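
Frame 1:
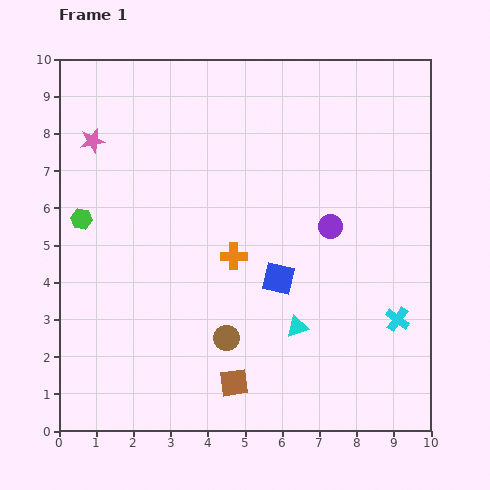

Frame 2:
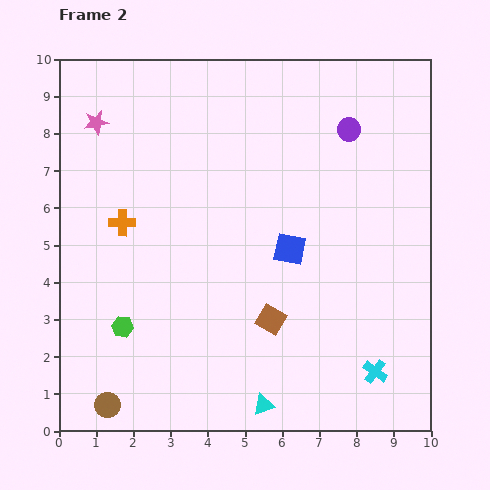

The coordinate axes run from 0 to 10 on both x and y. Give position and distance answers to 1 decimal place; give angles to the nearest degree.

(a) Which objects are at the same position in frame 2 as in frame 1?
none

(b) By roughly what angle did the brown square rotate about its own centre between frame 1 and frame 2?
39° clockwise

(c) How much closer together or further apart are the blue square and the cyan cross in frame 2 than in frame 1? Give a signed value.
+0.6

Distance in frame 1: 3.4. Distance in frame 2: 4.0.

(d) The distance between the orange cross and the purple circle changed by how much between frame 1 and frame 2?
+3.9

Distance in frame 1: 2.7. Distance in frame 2: 6.6.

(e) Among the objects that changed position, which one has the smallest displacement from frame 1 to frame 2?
the pink star

(moved 0.5)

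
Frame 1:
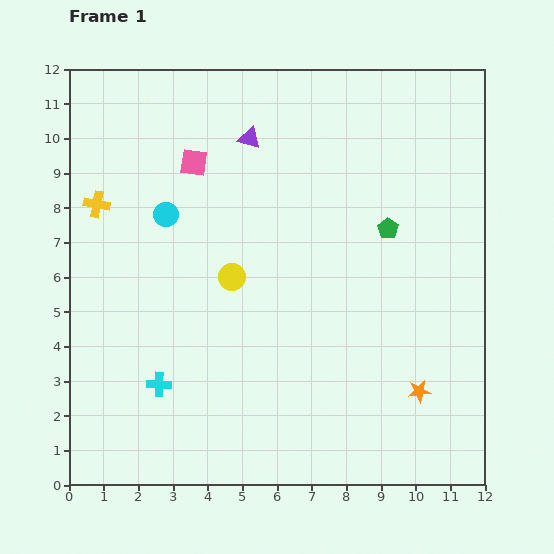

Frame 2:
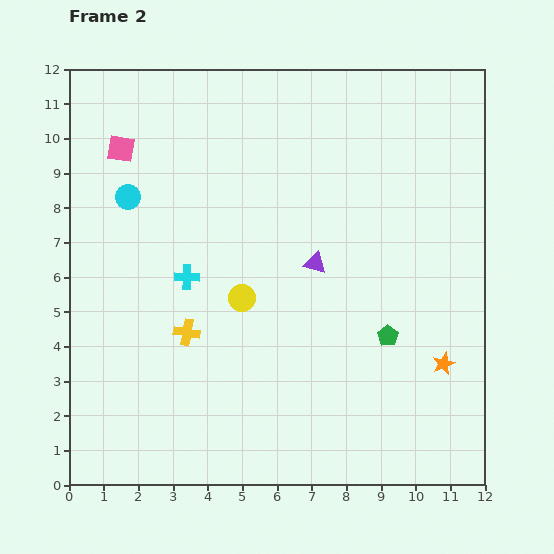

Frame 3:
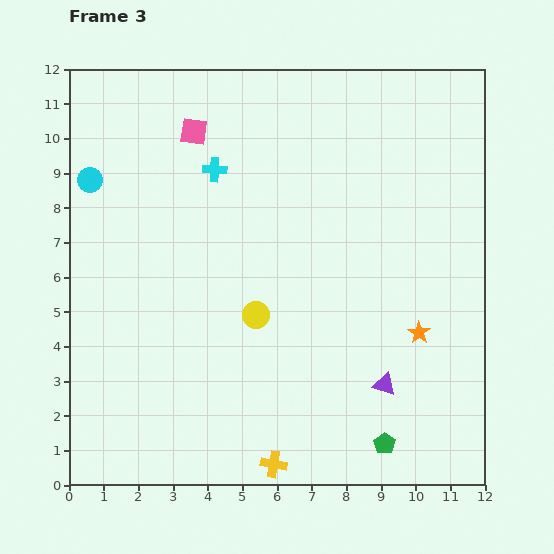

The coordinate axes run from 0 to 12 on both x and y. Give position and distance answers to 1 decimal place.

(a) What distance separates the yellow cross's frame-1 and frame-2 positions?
4.5

The yellow cross moved from (0.8, 8.1) to (3.4, 4.4), a distance of √(2.6² + 3.7²) ≈ 4.5.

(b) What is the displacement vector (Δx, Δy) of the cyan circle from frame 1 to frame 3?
(-2.2, 1.0)

The cyan circle was at (2.8, 7.8) in frame 1 and (0.6, 8.8) in frame 3.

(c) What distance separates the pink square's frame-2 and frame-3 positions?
2.2

The pink square moved from (1.5, 9.7) to (3.6, 10.2), a distance of √(2.1² + 0.5²) ≈ 2.2.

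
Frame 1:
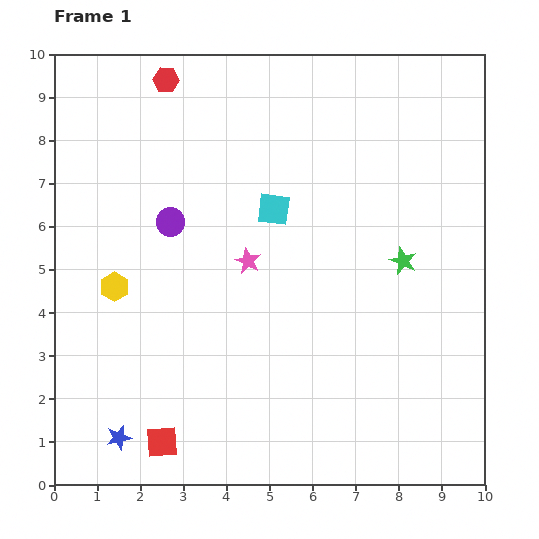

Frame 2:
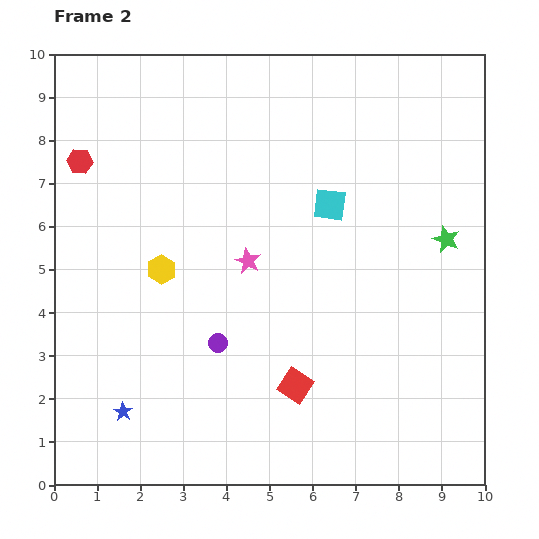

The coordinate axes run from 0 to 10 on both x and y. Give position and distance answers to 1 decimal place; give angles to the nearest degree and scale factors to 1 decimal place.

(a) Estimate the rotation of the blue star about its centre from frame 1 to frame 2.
26° counter-clockwise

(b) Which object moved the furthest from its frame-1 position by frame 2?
the red square

(moved 3.4; next 3.0)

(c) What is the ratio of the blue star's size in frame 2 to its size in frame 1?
0.7×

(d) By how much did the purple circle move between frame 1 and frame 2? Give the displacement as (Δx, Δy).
(1.1, -2.8)

The purple circle was at (2.7, 6.1) in frame 1 and (3.8, 3.3) in frame 2.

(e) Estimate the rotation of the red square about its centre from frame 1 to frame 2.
37° clockwise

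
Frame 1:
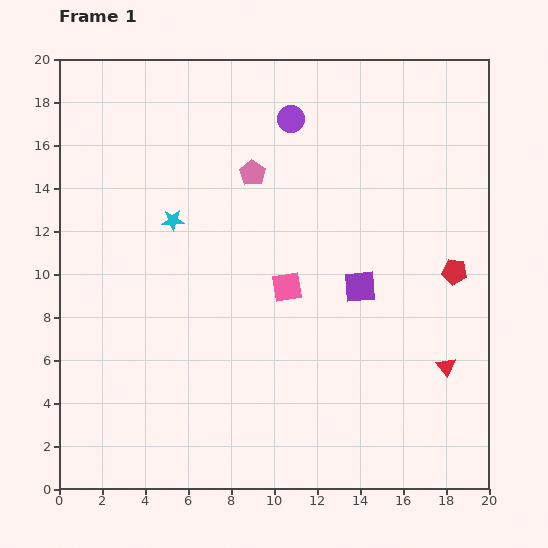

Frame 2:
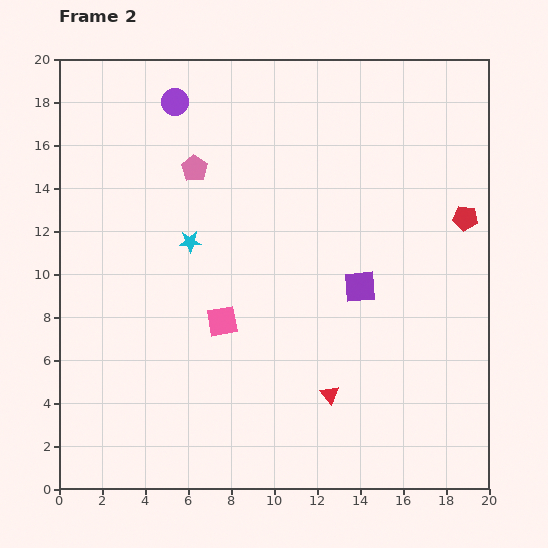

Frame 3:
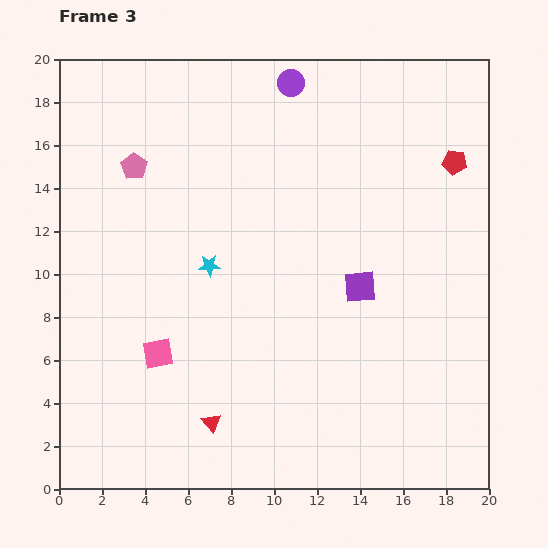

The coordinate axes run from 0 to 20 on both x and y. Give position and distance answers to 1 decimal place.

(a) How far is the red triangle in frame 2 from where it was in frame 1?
5.6

The red triangle moved from (18.0, 5.7) to (12.6, 4.4), a distance of √(5.4² + 1.3²) ≈ 5.6.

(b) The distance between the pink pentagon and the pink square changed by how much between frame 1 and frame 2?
+1.7

Distance in frame 1: 5.5. Distance in frame 2: 7.2.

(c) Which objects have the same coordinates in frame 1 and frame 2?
the purple square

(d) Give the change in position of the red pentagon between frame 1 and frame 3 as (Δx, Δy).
(0.0, 5.1)

The red pentagon was at (18.4, 10.1) in frame 1 and (18.4, 15.2) in frame 3.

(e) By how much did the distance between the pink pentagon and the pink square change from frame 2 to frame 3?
+1.6

Distance in frame 2: 7.2. Distance in frame 3: 8.8.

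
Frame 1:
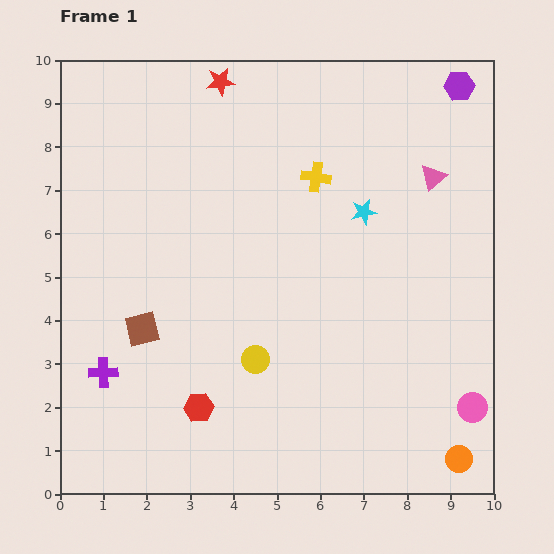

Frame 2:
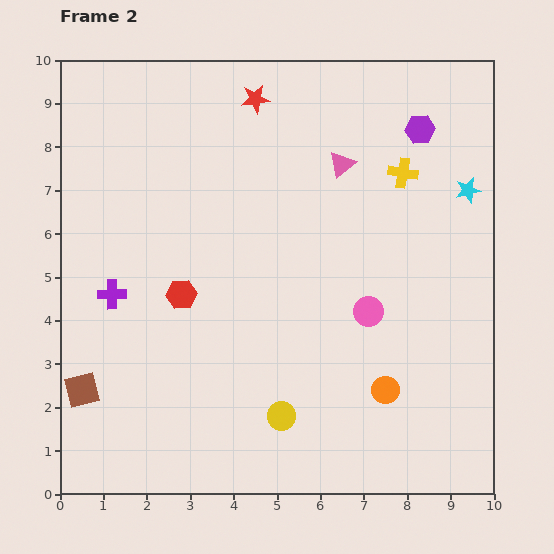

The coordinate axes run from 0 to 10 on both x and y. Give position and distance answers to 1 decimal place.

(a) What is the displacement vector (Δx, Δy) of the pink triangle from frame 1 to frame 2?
(-2.1, 0.3)

The pink triangle was at (8.6, 7.3) in frame 1 and (6.5, 7.6) in frame 2.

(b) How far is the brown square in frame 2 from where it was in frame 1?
2.0

The brown square moved from (1.9, 3.8) to (0.5, 2.4), a distance of √(1.4² + 1.4²) ≈ 2.0.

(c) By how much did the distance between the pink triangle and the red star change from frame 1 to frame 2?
-2.9

Distance in frame 1: 5.4. Distance in frame 2: 2.5.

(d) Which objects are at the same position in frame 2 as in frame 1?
none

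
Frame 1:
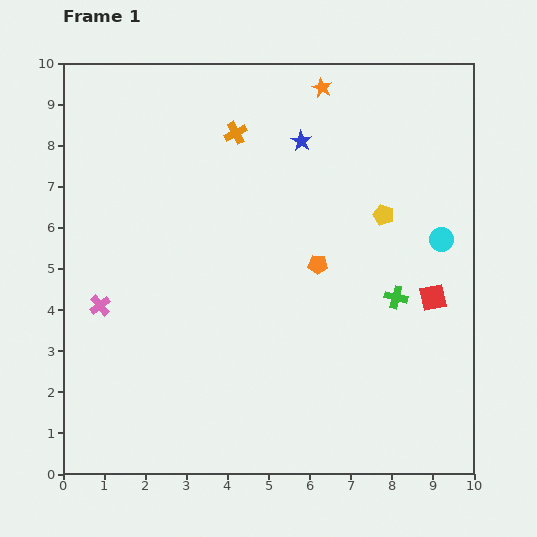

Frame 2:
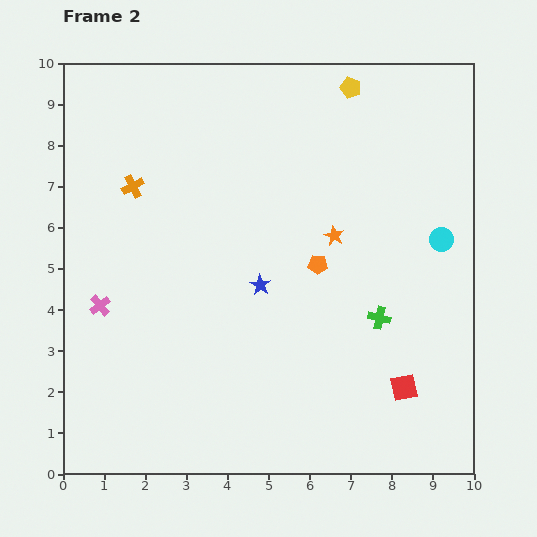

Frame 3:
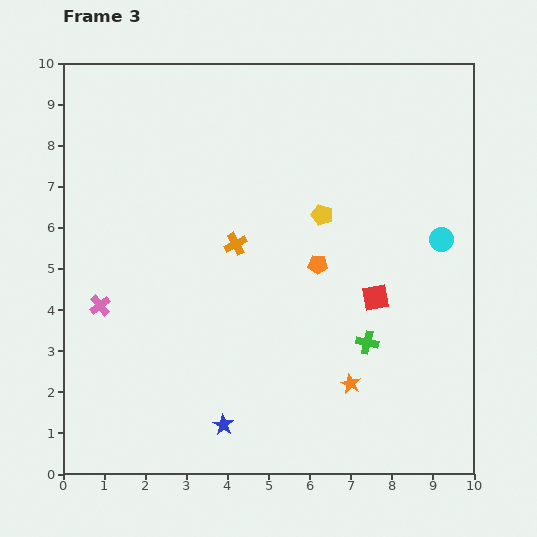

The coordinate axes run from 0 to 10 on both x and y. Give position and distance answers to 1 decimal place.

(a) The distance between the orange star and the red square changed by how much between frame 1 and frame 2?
-1.7

Distance in frame 1: 5.8. Distance in frame 2: 4.1.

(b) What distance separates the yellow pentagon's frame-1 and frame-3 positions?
1.5

The yellow pentagon moved from (7.8, 6.3) to (6.3, 6.3), a distance of √(1.5² + 0.0²) ≈ 1.5.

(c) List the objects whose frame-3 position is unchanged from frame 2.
the pink cross, the orange pentagon, the cyan circle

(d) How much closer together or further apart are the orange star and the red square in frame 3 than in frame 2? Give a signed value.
-1.9

Distance in frame 2: 4.1. Distance in frame 3: 2.2.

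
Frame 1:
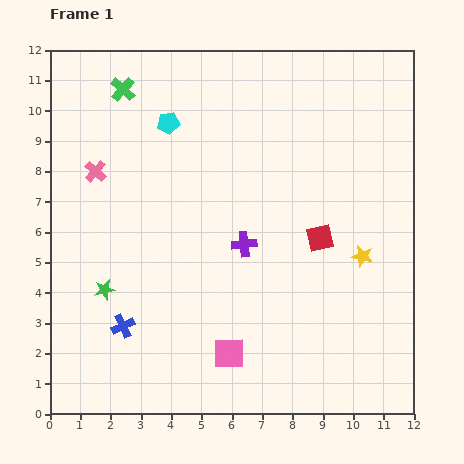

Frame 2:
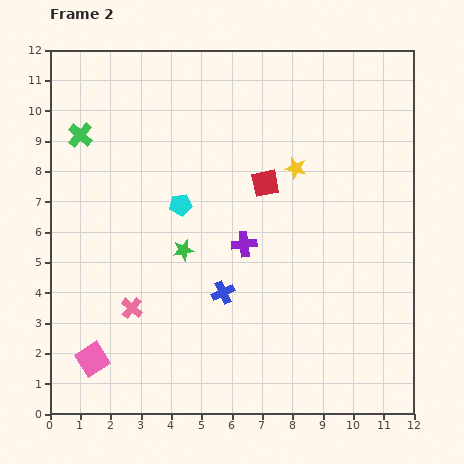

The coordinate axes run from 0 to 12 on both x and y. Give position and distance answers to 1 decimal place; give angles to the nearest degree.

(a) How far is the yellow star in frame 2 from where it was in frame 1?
3.6

The yellow star moved from (10.3, 5.2) to (8.1, 8.1), a distance of √(2.2² + 2.9²) ≈ 3.6.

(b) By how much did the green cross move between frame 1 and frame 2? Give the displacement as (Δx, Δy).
(-1.4, -1.5)

The green cross was at (2.4, 10.7) in frame 1 and (1.0, 9.2) in frame 2.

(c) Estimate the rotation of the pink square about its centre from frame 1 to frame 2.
31° counter-clockwise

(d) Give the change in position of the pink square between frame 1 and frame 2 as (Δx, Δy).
(-4.5, -0.2)

The pink square was at (5.9, 2.0) in frame 1 and (1.4, 1.8) in frame 2.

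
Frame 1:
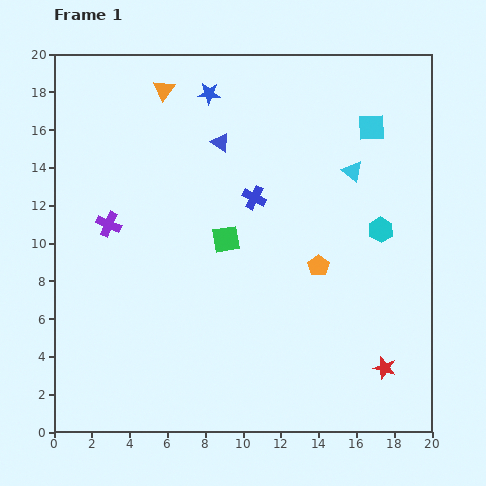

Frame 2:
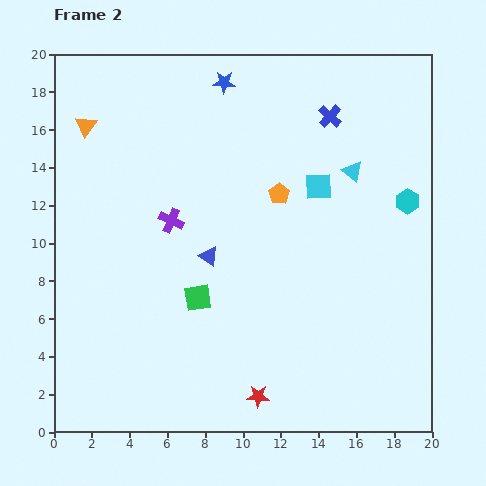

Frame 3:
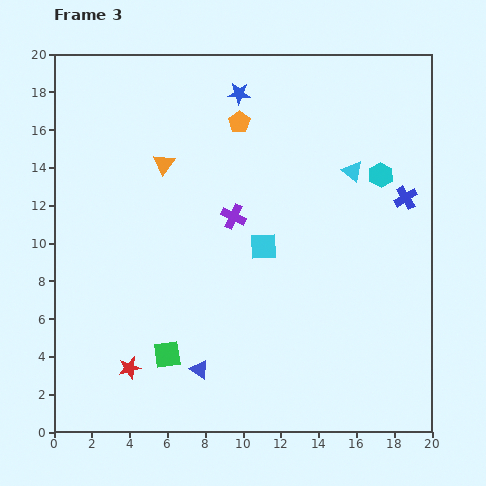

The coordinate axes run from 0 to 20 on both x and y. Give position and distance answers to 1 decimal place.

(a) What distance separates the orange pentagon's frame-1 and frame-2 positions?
4.3

The orange pentagon moved from (14.0, 8.8) to (11.9, 12.6), a distance of √(2.1² + 3.8²) ≈ 4.3.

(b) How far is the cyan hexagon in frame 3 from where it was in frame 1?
2.9

The cyan hexagon moved from (17.3, 10.7) to (17.3, 13.6), a distance of √(0.0² + 2.9²) ≈ 2.9.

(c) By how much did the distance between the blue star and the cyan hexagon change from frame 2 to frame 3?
-3.0

Distance in frame 2: 11.6. Distance in frame 3: 8.6.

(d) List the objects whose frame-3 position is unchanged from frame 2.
the cyan triangle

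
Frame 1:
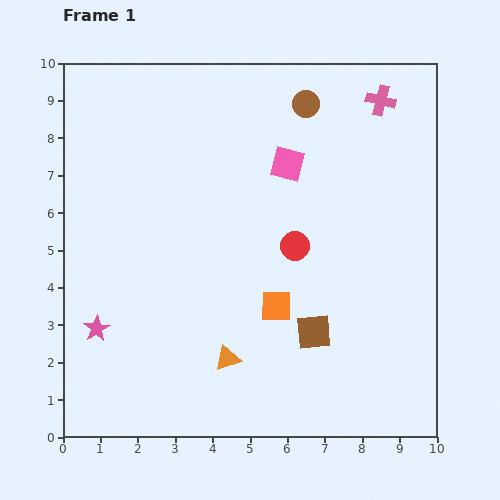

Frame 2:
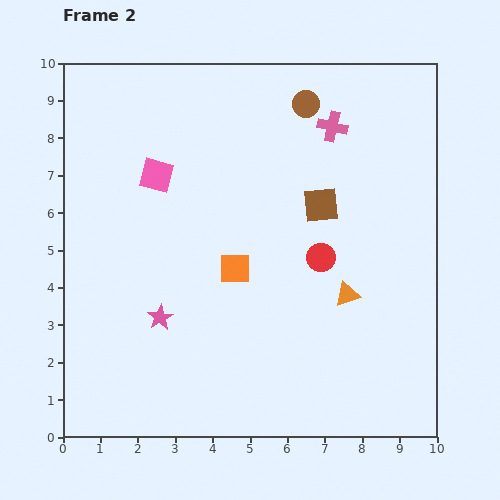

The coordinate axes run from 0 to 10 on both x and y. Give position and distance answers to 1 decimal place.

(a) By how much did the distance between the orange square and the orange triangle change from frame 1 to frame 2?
+1.2

Distance in frame 1: 1.9. Distance in frame 2: 3.1.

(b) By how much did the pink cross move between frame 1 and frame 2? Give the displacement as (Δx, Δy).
(-1.3, -0.7)

The pink cross was at (8.5, 9.0) in frame 1 and (7.2, 8.3) in frame 2.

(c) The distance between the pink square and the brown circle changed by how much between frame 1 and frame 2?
+2.7

Distance in frame 1: 1.7. Distance in frame 2: 4.4.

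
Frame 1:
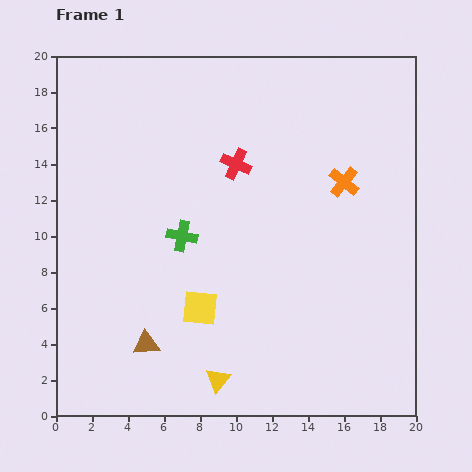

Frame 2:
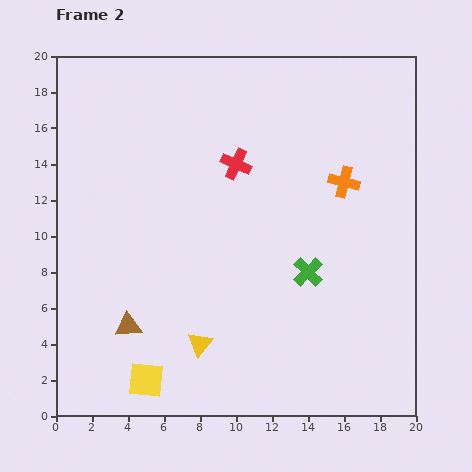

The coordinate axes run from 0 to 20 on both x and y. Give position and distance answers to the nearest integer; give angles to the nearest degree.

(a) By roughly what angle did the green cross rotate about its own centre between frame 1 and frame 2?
35° clockwise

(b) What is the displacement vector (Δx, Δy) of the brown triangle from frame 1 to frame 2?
(-1, 1)

The brown triangle was at (5, 4) in frame 1 and (4, 5) in frame 2.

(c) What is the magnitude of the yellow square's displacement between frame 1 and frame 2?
5

The yellow square moved from (8, 6) to (5, 2), a distance of √(3² + 4²) ≈ 5.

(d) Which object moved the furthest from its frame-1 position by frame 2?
the green cross

(moved 7; next 5)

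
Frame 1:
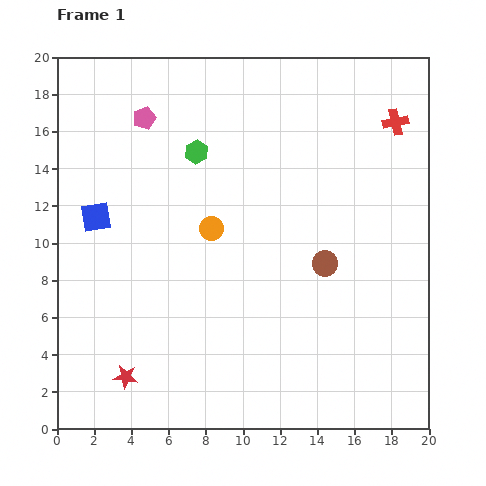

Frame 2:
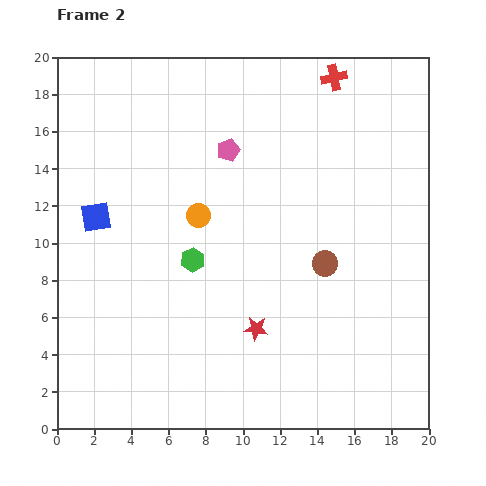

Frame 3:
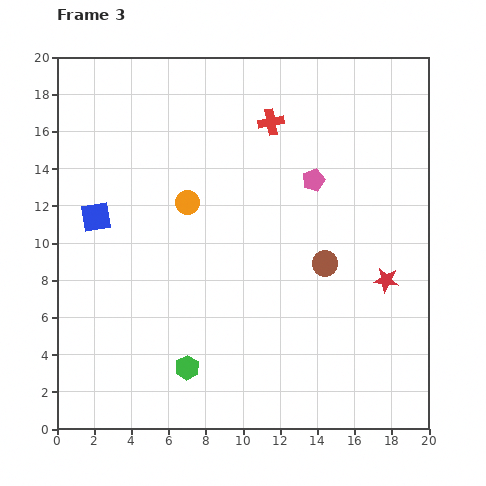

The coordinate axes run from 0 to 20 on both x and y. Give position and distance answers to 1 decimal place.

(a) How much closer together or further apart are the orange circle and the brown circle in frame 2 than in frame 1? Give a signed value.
+0.9

Distance in frame 1: 6.4. Distance in frame 2: 7.3.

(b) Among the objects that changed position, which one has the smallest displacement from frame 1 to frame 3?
the orange circle

(moved 1.9)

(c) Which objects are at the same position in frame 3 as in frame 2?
the brown circle, the blue square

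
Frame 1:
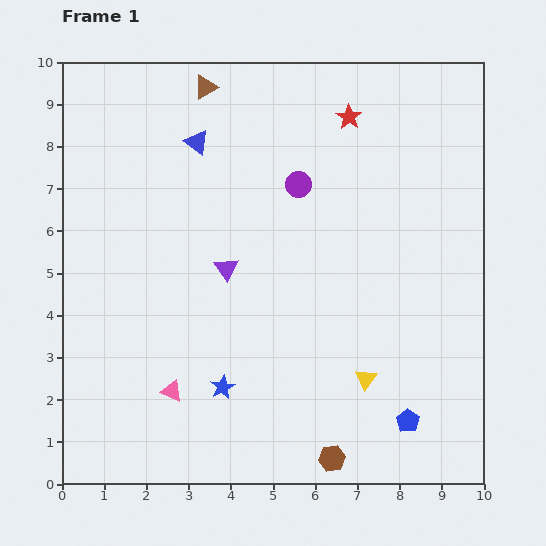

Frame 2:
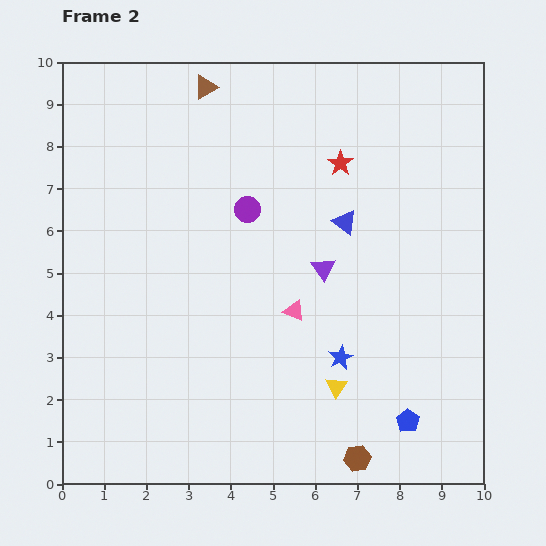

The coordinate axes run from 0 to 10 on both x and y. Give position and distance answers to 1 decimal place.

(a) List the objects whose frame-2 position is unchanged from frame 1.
the blue pentagon, the brown triangle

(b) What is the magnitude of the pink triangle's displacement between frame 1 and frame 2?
3.5

The pink triangle moved from (2.6, 2.2) to (5.5, 4.1), a distance of √(2.9² + 1.9²) ≈ 3.5.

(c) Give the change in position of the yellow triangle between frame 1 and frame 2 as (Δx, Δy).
(-0.7, -0.2)

The yellow triangle was at (7.2, 2.5) in frame 1 and (6.5, 2.3) in frame 2.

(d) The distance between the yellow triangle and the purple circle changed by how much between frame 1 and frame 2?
-0.2

Distance in frame 1: 4.9. Distance in frame 2: 4.7.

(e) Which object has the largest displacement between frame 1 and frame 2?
the blue triangle

(moved 4.0; next 3.5)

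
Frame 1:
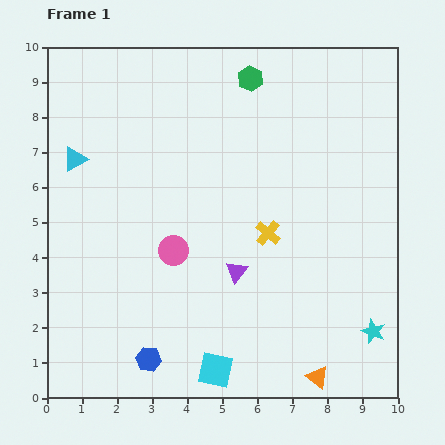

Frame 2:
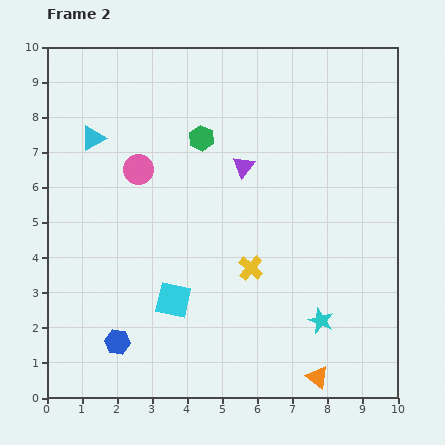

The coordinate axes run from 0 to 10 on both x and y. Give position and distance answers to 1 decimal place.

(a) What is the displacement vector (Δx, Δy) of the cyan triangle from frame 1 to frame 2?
(0.5, 0.6)

The cyan triangle was at (0.8, 6.8) in frame 1 and (1.3, 7.4) in frame 2.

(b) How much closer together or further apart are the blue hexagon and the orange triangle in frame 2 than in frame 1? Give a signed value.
+1.0

Distance in frame 1: 4.8. Distance in frame 2: 5.8.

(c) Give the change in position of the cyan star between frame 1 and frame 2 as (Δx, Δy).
(-1.5, 0.3)

The cyan star was at (9.3, 1.9) in frame 1 and (7.8, 2.2) in frame 2.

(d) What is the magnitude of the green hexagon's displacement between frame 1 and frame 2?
2.2

The green hexagon moved from (5.8, 9.1) to (4.4, 7.4), a distance of √(1.4² + 1.7²) ≈ 2.2.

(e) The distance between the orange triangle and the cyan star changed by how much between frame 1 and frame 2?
-0.5

Distance in frame 1: 2.1. Distance in frame 2: 1.6.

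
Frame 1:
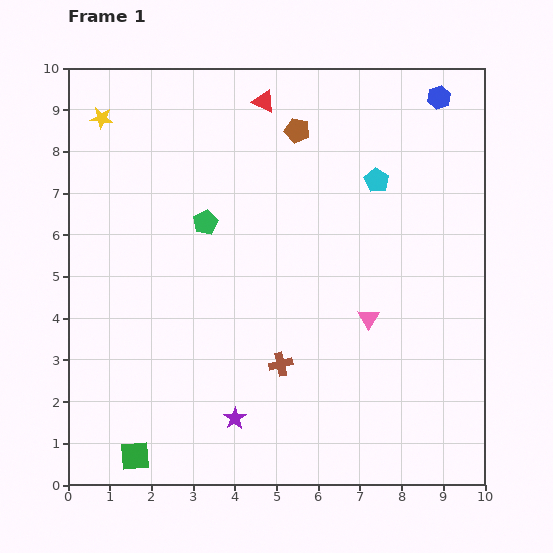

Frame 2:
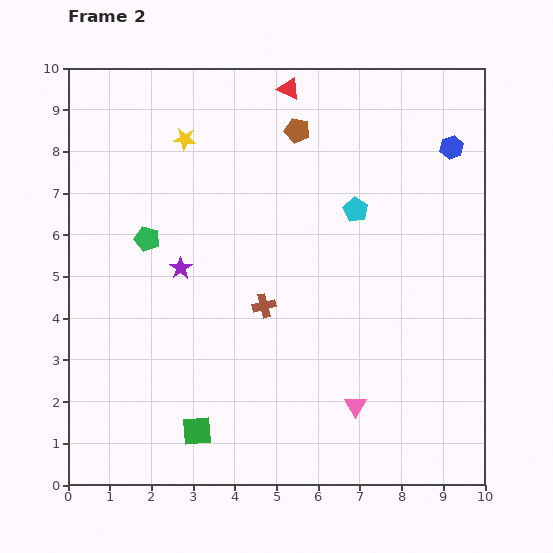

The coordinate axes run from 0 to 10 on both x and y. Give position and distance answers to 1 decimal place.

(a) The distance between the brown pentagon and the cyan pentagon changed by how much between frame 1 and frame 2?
+0.2

Distance in frame 1: 2.2. Distance in frame 2: 2.4.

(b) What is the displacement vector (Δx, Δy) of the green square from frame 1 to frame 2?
(1.5, 0.6)

The green square was at (1.6, 0.7) in frame 1 and (3.1, 1.3) in frame 2.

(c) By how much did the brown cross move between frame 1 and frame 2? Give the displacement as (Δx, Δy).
(-0.4, 1.4)

The brown cross was at (5.1, 2.9) in frame 1 and (4.7, 4.3) in frame 2.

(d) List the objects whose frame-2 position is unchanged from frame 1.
the brown pentagon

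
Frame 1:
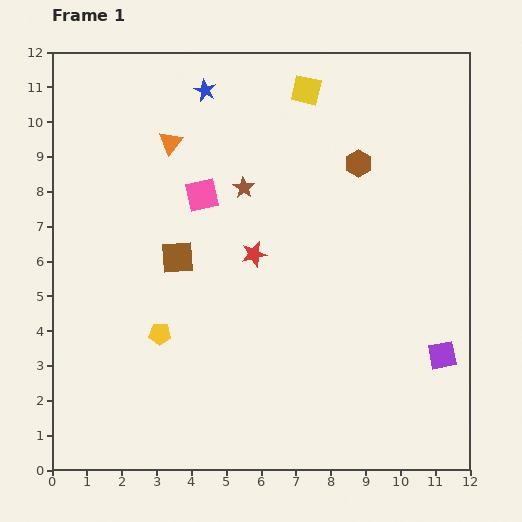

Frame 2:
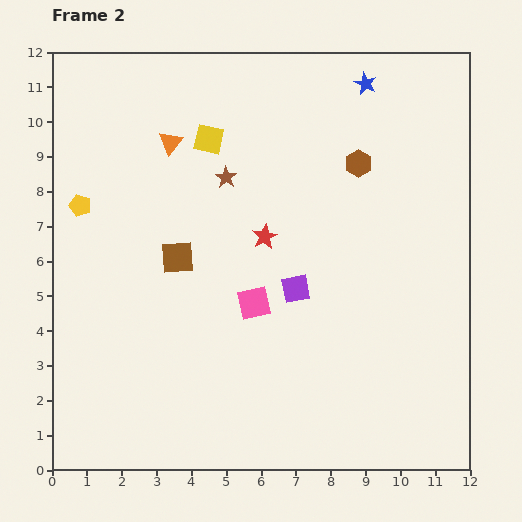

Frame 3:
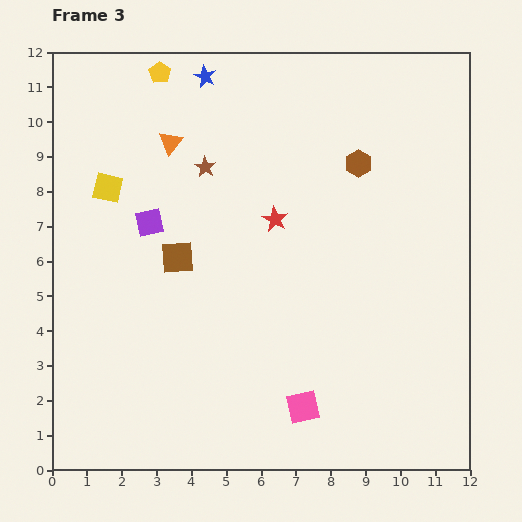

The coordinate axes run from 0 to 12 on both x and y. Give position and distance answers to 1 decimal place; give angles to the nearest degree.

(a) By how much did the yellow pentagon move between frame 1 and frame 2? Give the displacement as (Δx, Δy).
(-2.3, 3.7)

The yellow pentagon was at (3.1, 3.9) in frame 1 and (0.8, 7.6) in frame 2.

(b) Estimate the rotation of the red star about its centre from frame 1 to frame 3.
31° counter-clockwise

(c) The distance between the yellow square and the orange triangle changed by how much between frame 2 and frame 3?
+1.1

Distance in frame 2: 1.1. Distance in frame 3: 2.2.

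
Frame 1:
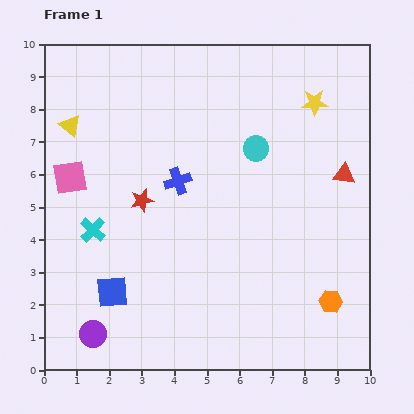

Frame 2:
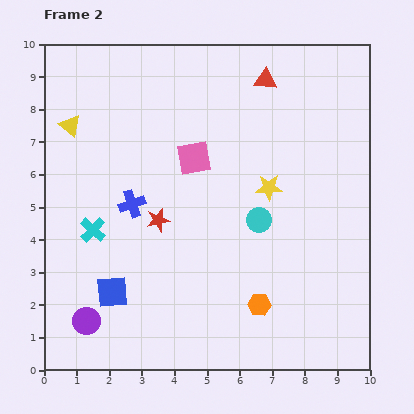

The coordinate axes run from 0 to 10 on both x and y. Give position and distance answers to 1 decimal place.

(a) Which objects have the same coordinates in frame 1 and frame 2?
the blue square, the yellow triangle, the cyan cross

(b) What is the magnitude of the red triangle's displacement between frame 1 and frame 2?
3.8

The red triangle moved from (9.2, 6.0) to (6.8, 8.9), a distance of √(2.4² + 2.9²) ≈ 3.8.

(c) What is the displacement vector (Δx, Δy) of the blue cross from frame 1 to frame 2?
(-1.4, -0.7)

The blue cross was at (4.1, 5.8) in frame 1 and (2.7, 5.1) in frame 2.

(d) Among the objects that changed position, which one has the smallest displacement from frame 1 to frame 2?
the purple circle

(moved 0.4)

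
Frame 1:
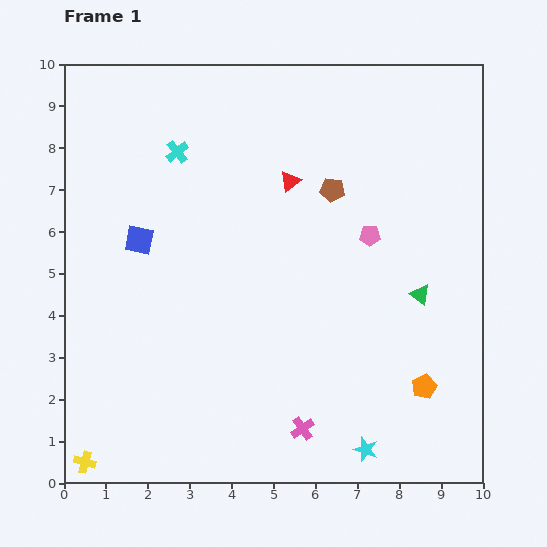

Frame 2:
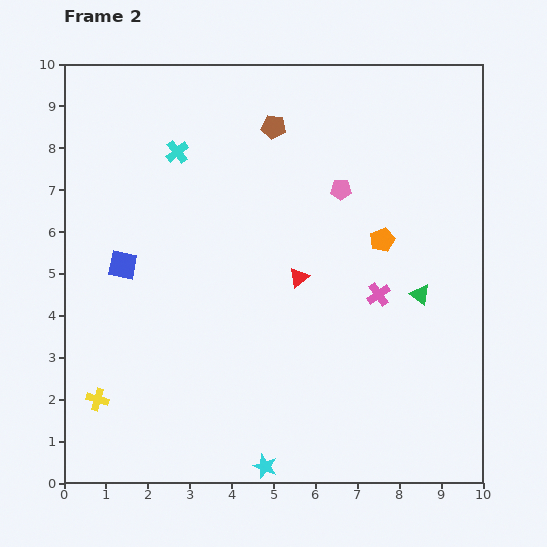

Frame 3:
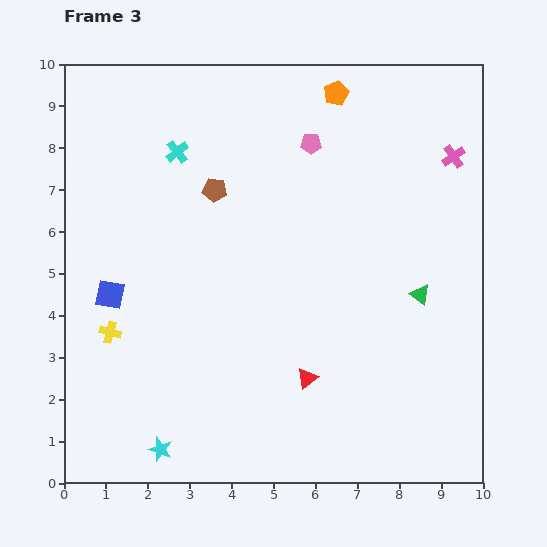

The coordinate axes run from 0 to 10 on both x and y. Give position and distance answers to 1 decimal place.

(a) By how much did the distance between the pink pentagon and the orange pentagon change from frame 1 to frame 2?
-2.2

Distance in frame 1: 3.8. Distance in frame 2: 1.6.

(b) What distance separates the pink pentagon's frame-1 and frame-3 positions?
2.6

The pink pentagon moved from (7.3, 5.9) to (5.9, 8.1), a distance of √(1.4² + 2.2²) ≈ 2.6.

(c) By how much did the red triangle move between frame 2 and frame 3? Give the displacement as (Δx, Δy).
(0.2, -2.4)

The red triangle was at (5.6, 4.9) in frame 2 and (5.8, 2.5) in frame 3.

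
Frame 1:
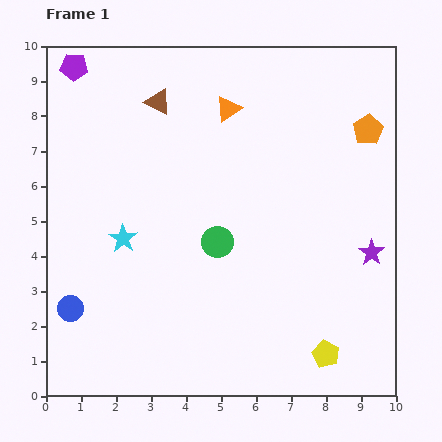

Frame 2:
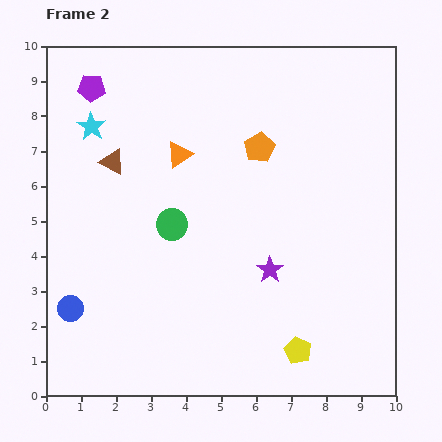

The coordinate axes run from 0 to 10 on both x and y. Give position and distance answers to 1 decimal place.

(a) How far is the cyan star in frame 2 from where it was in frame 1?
3.3

The cyan star moved from (2.2, 4.5) to (1.3, 7.7), a distance of √(0.9² + 3.2²) ≈ 3.3.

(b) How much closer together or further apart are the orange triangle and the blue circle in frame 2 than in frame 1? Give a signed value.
-1.9

Distance in frame 1: 7.3. Distance in frame 2: 5.4.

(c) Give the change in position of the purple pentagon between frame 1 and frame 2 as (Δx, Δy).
(0.5, -0.6)

The purple pentagon was at (0.8, 9.4) in frame 1 and (1.3, 8.8) in frame 2.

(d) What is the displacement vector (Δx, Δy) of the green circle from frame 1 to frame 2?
(-1.3, 0.5)

The green circle was at (4.9, 4.4) in frame 1 and (3.6, 4.9) in frame 2.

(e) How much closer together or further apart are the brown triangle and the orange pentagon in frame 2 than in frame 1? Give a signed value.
-1.9

Distance in frame 1: 6.1. Distance in frame 2: 4.2.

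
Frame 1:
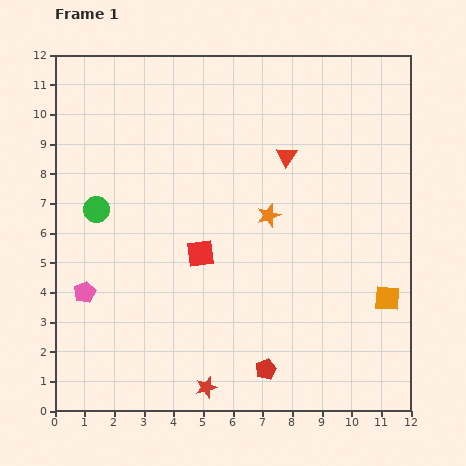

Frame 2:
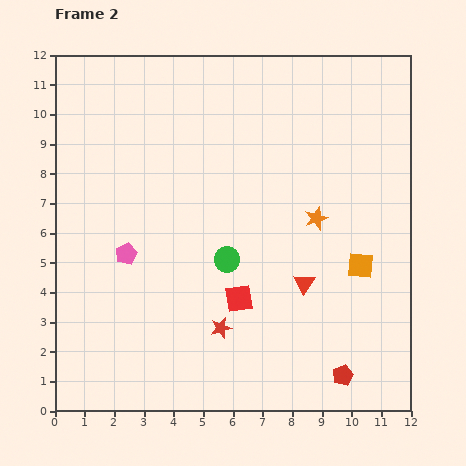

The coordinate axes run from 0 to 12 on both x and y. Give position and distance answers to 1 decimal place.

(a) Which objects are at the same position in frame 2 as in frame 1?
none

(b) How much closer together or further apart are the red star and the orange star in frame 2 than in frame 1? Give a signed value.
-1.3

Distance in frame 1: 6.2. Distance in frame 2: 4.9.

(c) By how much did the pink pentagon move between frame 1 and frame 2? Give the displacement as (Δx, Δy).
(1.4, 1.3)

The pink pentagon was at (1.0, 4.0) in frame 1 and (2.4, 5.3) in frame 2.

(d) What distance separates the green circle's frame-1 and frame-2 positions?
4.7

The green circle moved from (1.4, 6.8) to (5.8, 5.1), a distance of √(4.4² + 1.7²) ≈ 4.7.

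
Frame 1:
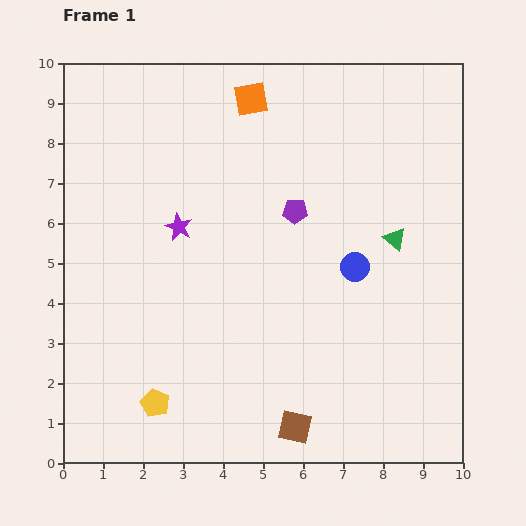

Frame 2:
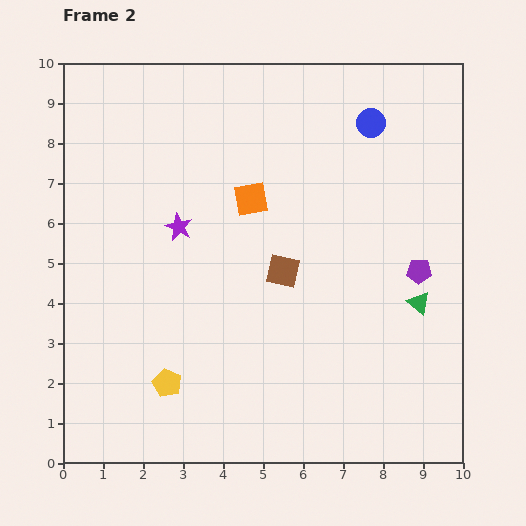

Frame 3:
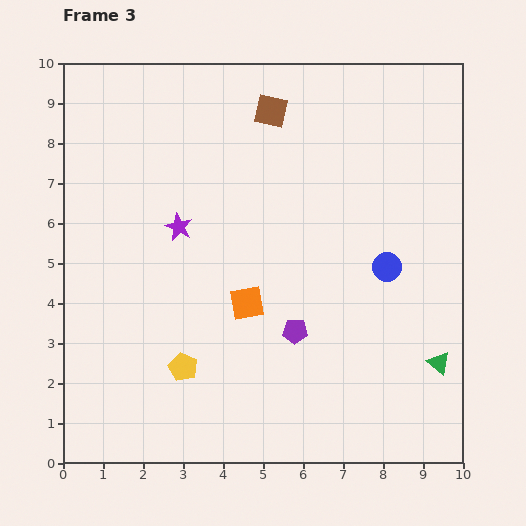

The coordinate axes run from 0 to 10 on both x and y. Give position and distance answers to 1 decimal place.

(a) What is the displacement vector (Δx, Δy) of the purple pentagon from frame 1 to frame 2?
(3.1, -1.5)

The purple pentagon was at (5.8, 6.3) in frame 1 and (8.9, 4.8) in frame 2.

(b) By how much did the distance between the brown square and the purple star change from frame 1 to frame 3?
-2.1

Distance in frame 1: 5.8. Distance in frame 3: 3.7.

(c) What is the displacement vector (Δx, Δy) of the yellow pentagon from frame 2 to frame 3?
(0.4, 0.4)

The yellow pentagon was at (2.6, 2.0) in frame 2 and (3.0, 2.4) in frame 3.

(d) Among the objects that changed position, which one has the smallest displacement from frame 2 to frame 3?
the yellow pentagon

(moved 0.6)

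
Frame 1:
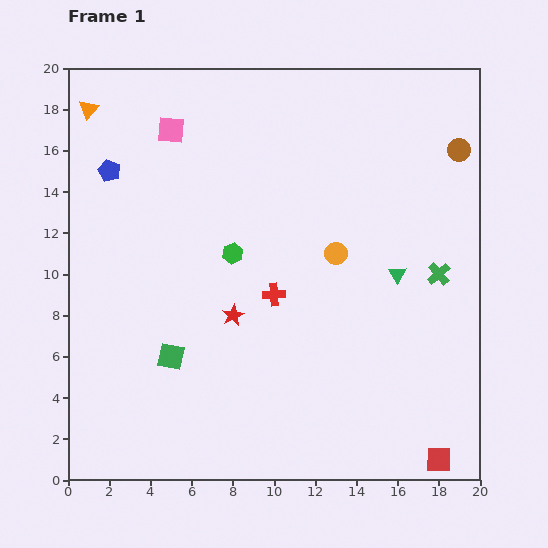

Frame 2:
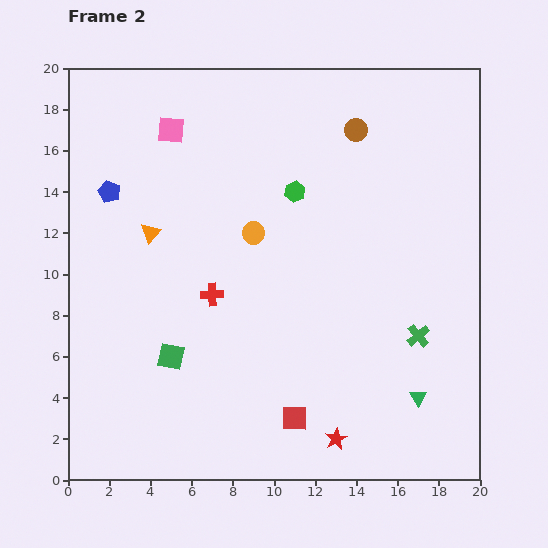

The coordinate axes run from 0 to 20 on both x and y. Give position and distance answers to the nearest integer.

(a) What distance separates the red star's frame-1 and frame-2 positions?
8

The red star moved from (8, 8) to (13, 2), a distance of √(5² + 6²) ≈ 8.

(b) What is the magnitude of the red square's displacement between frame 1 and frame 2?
7

The red square moved from (18, 1) to (11, 3), a distance of √(7² + 2²) ≈ 7.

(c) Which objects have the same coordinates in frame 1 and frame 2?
the green square, the pink square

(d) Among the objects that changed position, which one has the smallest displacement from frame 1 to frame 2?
the blue pentagon

(moved 1)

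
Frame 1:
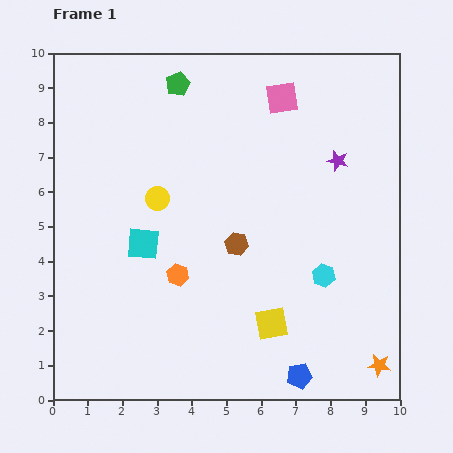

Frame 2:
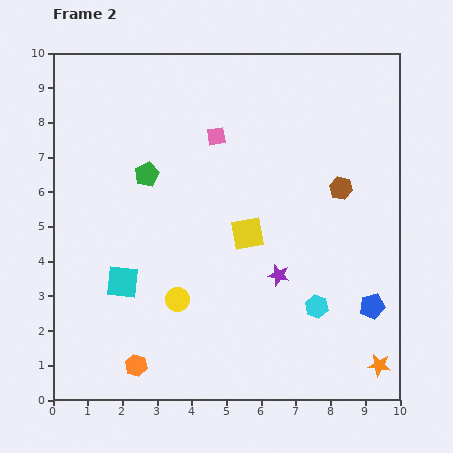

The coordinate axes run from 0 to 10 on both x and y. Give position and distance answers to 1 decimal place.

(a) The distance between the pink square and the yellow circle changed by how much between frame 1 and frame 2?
+0.2

Distance in frame 1: 4.6. Distance in frame 2: 4.8.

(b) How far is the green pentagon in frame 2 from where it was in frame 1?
2.8

The green pentagon moved from (3.6, 9.1) to (2.7, 6.5), a distance of √(0.9² + 2.6²) ≈ 2.8.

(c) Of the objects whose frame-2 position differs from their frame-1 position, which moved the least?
the cyan hexagon

(moved 0.9)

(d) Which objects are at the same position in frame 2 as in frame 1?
the orange star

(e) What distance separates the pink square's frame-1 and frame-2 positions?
2.2

The pink square moved from (6.6, 8.7) to (4.7, 7.6), a distance of √(1.9² + 1.1²) ≈ 2.2.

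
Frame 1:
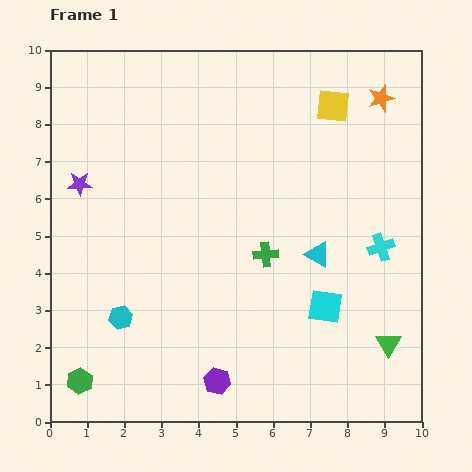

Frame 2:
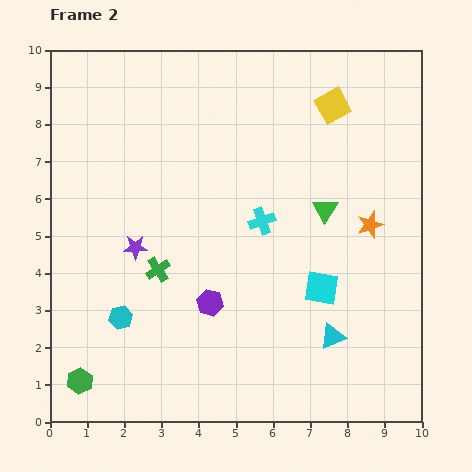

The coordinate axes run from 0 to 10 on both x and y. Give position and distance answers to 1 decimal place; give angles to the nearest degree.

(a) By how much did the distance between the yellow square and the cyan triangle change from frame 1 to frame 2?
+2.2

Distance in frame 1: 4.0. Distance in frame 2: 6.2.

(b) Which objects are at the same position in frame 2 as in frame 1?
the yellow square, the green hexagon, the cyan hexagon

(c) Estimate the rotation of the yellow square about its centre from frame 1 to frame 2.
35° counter-clockwise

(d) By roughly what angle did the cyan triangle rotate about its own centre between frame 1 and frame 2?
54° counter-clockwise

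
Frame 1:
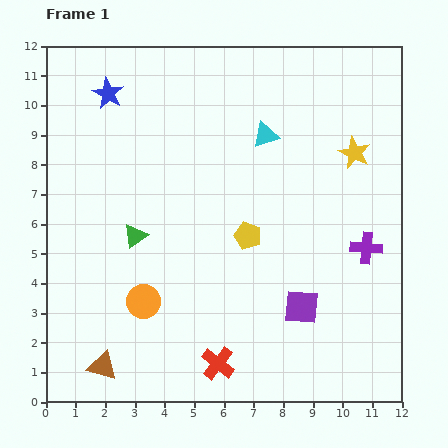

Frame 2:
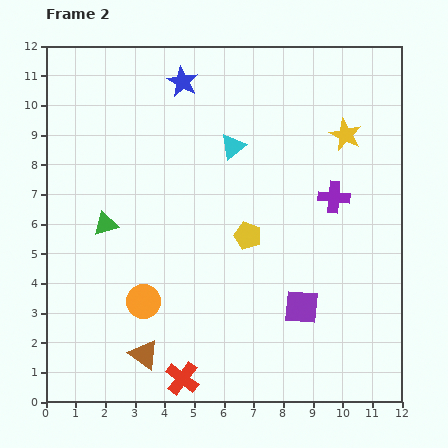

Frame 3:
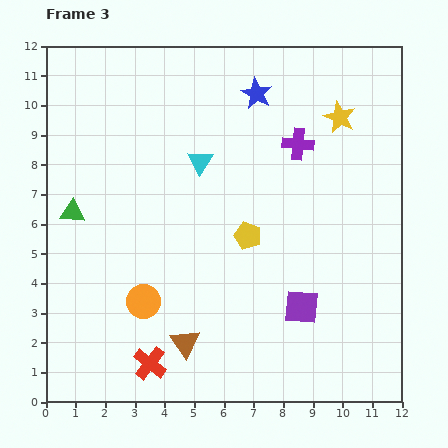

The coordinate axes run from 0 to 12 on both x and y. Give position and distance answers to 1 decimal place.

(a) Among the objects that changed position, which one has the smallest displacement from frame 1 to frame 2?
the yellow star

(moved 0.7)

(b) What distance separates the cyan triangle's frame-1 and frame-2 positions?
1.2

The cyan triangle moved from (7.4, 9.0) to (6.3, 8.6), a distance of √(1.1² + 0.4²) ≈ 1.2.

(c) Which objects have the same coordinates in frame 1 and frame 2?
the orange circle, the purple square, the yellow pentagon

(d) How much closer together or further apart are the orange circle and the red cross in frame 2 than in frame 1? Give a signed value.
-0.4

Distance in frame 1: 3.3. Distance in frame 2: 2.9.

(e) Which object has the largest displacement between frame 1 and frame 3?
the blue star

(moved 5.0; next 4.2)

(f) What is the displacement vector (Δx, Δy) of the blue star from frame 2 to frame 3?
(2.5, -0.4)

The blue star was at (4.6, 10.8) in frame 2 and (7.1, 10.4) in frame 3.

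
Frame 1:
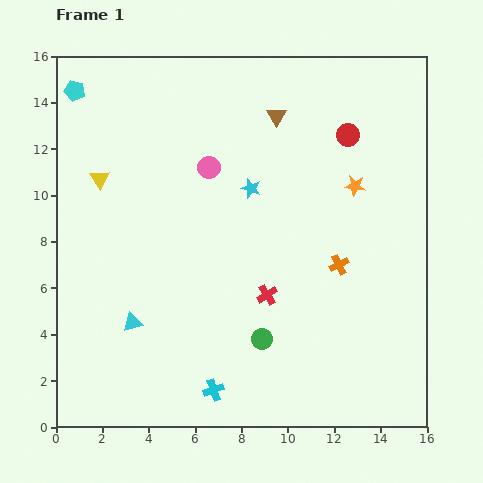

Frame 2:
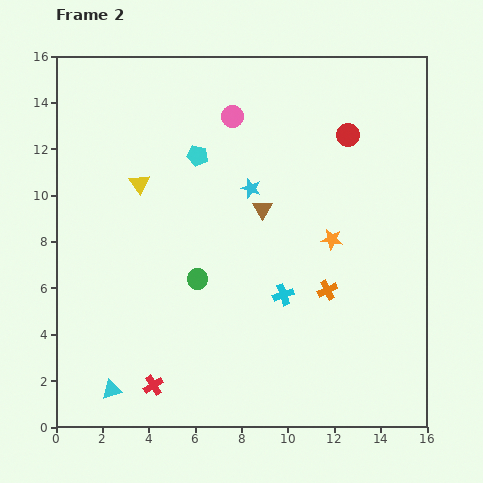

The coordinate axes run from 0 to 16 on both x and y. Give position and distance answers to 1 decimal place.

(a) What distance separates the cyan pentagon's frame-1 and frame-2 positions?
6.0

The cyan pentagon moved from (0.8, 14.5) to (6.1, 11.7), a distance of √(5.3² + 2.8²) ≈ 6.0.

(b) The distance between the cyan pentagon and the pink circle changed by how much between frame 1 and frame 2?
-4.4

Distance in frame 1: 6.7. Distance in frame 2: 2.3.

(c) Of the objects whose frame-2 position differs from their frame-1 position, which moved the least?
the orange cross

(moved 1.2)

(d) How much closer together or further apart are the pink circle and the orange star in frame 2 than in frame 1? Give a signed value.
+0.4

Distance in frame 1: 6.4. Distance in frame 2: 6.8.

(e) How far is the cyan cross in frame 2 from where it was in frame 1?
5.1

The cyan cross moved from (6.8, 1.6) to (9.8, 5.7), a distance of √(3.0² + 4.1²) ≈ 5.1.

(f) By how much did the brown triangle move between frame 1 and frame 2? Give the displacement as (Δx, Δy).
(-0.6, -4.0)

The brown triangle was at (9.5, 13.4) in frame 1 and (8.9, 9.4) in frame 2.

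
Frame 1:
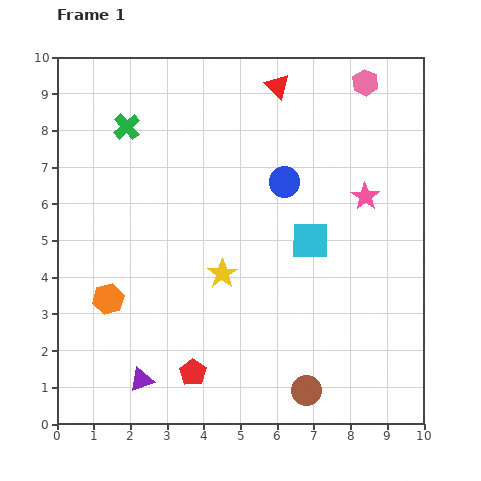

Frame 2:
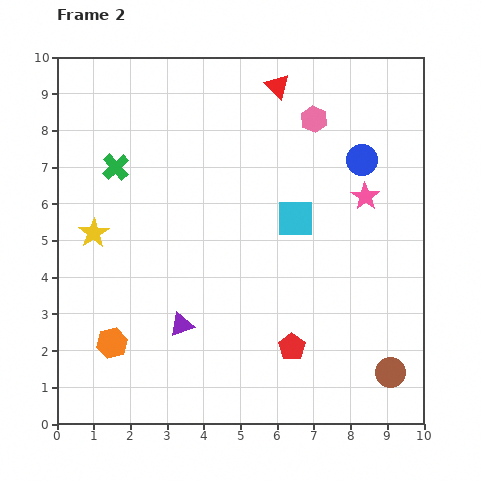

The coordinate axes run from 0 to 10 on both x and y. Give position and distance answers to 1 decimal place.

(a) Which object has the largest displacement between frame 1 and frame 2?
the yellow star

(moved 3.7; next 2.8)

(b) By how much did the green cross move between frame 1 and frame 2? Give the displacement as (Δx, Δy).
(-0.3, -1.1)

The green cross was at (1.9, 8.1) in frame 1 and (1.6, 7.0) in frame 2.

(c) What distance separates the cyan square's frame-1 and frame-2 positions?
0.7

The cyan square moved from (6.9, 5.0) to (6.5, 5.6), a distance of √(0.4² + 0.6²) ≈ 0.7.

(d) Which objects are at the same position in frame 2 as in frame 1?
the pink star, the red triangle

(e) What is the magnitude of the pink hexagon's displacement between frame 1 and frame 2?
1.7

The pink hexagon moved from (8.4, 9.3) to (7.0, 8.3), a distance of √(1.4² + 1.0²) ≈ 1.7.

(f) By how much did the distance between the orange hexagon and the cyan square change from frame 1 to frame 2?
+0.3

Distance in frame 1: 5.7. Distance in frame 2: 6.0.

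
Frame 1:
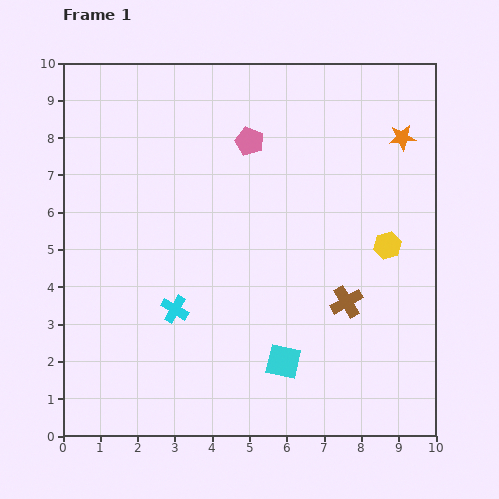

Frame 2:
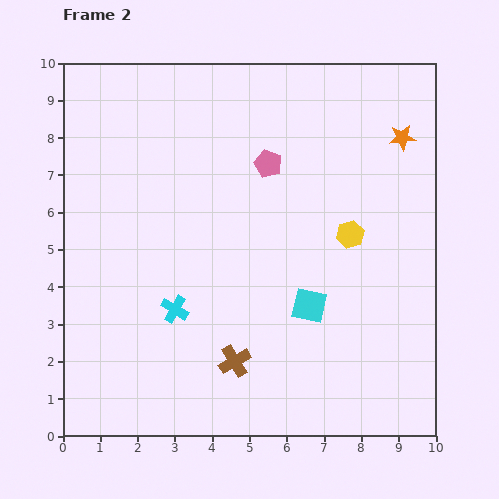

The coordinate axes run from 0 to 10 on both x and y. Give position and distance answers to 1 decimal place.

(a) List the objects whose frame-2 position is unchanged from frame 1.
the cyan cross, the orange star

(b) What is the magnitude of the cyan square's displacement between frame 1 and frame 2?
1.7

The cyan square moved from (5.9, 2.0) to (6.6, 3.5), a distance of √(0.7² + 1.5²) ≈ 1.7.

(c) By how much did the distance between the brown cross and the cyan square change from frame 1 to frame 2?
+0.2

Distance in frame 1: 2.3. Distance in frame 2: 2.5.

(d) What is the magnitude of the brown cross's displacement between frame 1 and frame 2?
3.4

The brown cross moved from (7.6, 3.6) to (4.6, 2.0), a distance of √(3.0² + 1.6²) ≈ 3.4.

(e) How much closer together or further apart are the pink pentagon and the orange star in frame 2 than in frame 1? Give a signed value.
-0.4

Distance in frame 1: 4.1. Distance in frame 2: 3.7.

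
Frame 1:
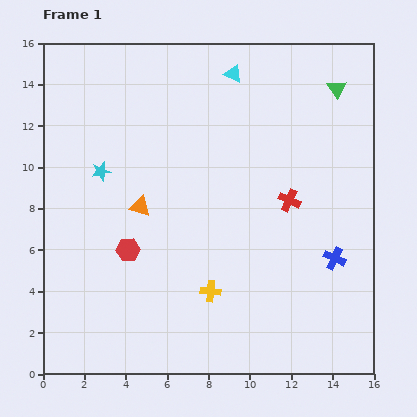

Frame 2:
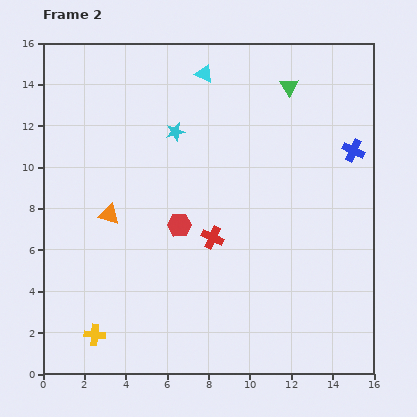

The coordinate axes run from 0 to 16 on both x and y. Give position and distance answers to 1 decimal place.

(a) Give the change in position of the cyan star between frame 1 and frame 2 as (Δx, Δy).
(3.6, 1.9)

The cyan star was at (2.8, 9.8) in frame 1 and (6.4, 11.7) in frame 2.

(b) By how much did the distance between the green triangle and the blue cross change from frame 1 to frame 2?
-3.8

Distance in frame 1: 8.2. Distance in frame 2: 4.4.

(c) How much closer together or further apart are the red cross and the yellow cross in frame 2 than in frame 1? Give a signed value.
+1.6

Distance in frame 1: 5.8. Distance in frame 2: 7.4.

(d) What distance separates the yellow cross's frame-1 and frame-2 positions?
6.0

The yellow cross moved from (8.1, 4.0) to (2.5, 1.9), a distance of √(5.6² + 2.1²) ≈ 6.0.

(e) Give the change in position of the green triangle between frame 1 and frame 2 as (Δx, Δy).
(-2.3, 0.1)

The green triangle was at (14.2, 13.8) in frame 1 and (11.9, 13.9) in frame 2.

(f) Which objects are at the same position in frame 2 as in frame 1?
none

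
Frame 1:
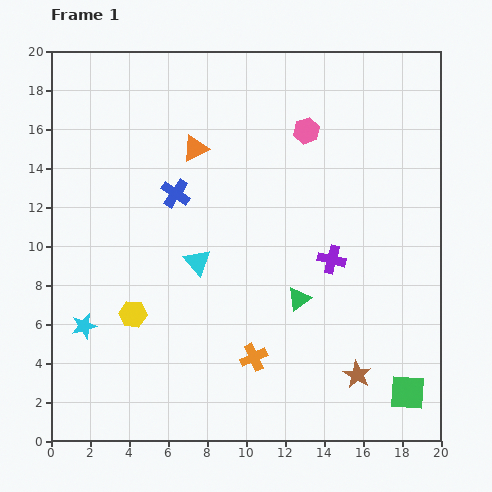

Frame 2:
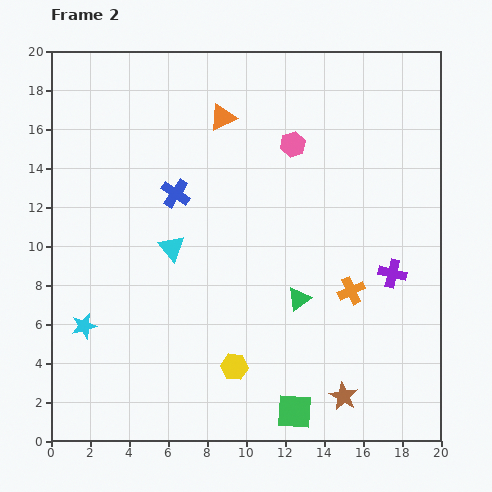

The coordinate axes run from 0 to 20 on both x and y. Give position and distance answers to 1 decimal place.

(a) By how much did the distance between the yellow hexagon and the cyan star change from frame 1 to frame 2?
+5.4

Distance in frame 1: 2.6. Distance in frame 2: 8.0.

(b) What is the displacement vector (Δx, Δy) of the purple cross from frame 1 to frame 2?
(3.1, -0.7)

The purple cross was at (14.4, 9.3) in frame 1 and (17.5, 8.6) in frame 2.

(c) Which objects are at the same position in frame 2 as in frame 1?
the cyan star, the blue cross, the green triangle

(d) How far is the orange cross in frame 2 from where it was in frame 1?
6.0

The orange cross moved from (10.4, 4.3) to (15.4, 7.7), a distance of √(5.0² + 3.4²) ≈ 6.0.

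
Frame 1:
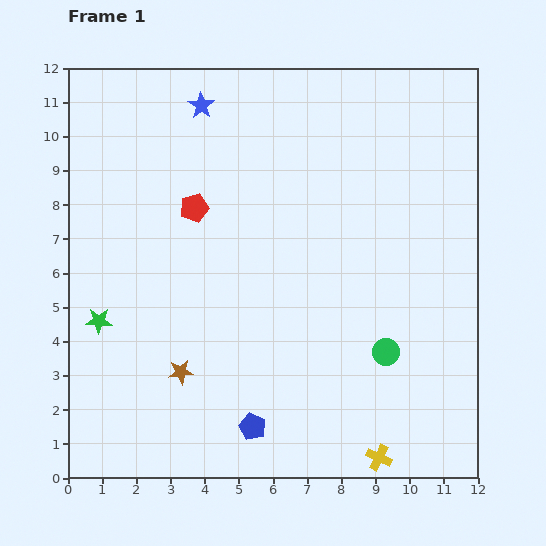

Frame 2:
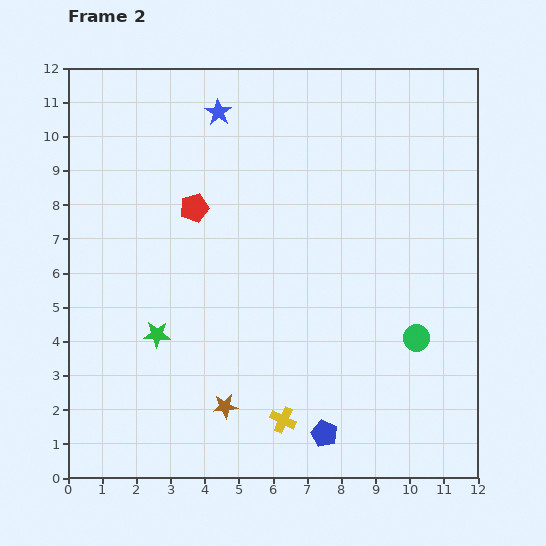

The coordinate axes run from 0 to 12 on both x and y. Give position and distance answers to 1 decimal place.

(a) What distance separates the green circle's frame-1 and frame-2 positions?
1.0

The green circle moved from (9.3, 3.7) to (10.2, 4.1), a distance of √(0.9² + 0.4²) ≈ 1.0.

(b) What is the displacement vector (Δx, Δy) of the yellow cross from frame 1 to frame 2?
(-2.8, 1.1)

The yellow cross was at (9.1, 0.6) in frame 1 and (6.3, 1.7) in frame 2.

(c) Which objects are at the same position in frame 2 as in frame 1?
the red pentagon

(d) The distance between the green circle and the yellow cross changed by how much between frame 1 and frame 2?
+1.5

Distance in frame 1: 3.1. Distance in frame 2: 4.6.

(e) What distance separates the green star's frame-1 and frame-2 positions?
1.7

The green star moved from (0.9, 4.6) to (2.6, 4.2), a distance of √(1.7² + 0.4²) ≈ 1.7.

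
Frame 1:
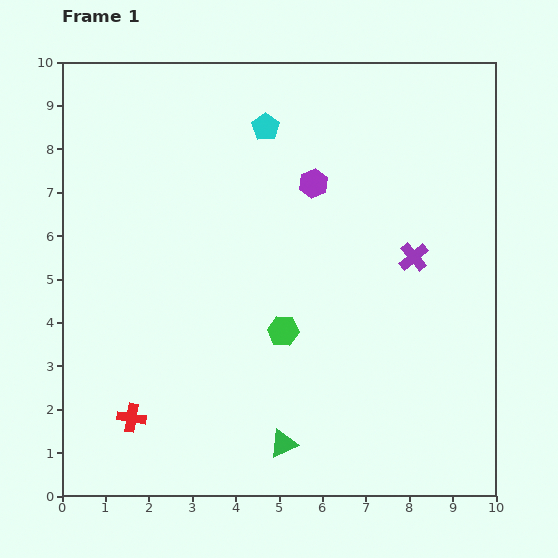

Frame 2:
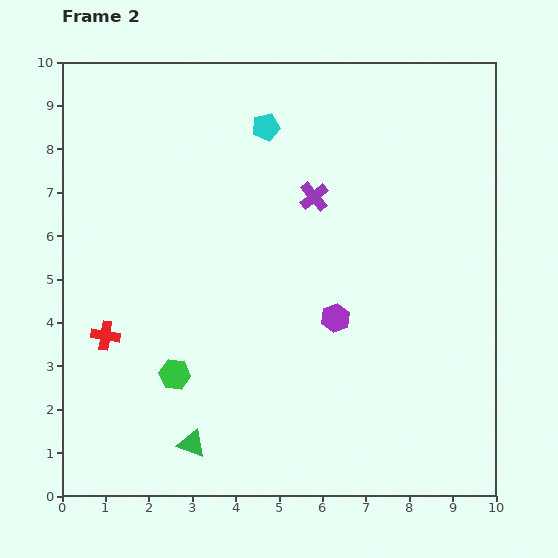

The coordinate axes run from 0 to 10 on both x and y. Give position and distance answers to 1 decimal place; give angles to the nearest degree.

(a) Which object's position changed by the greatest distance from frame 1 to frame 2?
the purple hexagon

(moved 3.1; next 2.7)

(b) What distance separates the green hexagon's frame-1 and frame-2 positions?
2.7

The green hexagon moved from (5.1, 3.8) to (2.6, 2.8), a distance of √(2.5² + 1.0²) ≈ 2.7.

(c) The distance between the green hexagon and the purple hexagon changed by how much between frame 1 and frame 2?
+0.4

Distance in frame 1: 3.5. Distance in frame 2: 3.9.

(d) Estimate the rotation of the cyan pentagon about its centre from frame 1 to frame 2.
24° clockwise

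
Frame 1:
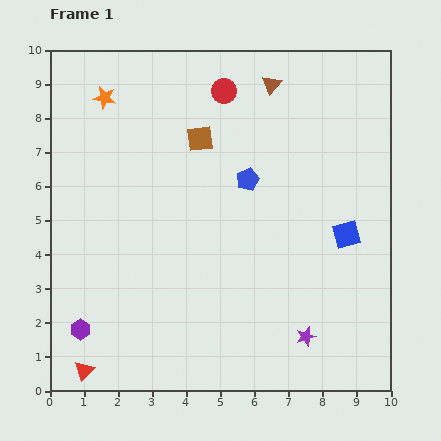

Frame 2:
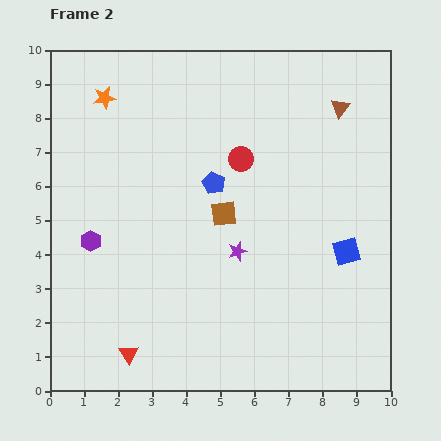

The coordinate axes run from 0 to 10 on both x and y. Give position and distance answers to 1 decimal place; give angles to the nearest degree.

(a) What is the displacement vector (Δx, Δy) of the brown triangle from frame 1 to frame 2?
(2.0, -0.7)

The brown triangle was at (6.5, 9.0) in frame 1 and (8.5, 8.3) in frame 2.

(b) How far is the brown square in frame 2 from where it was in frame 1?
2.3

The brown square moved from (4.4, 7.4) to (5.1, 5.2), a distance of √(0.7² + 2.2²) ≈ 2.3.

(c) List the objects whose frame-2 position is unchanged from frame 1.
the orange star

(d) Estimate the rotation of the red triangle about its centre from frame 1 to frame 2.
19° counter-clockwise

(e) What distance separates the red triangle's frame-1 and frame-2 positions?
1.4

The red triangle moved from (1.0, 0.6) to (2.3, 1.1), a distance of √(1.3² + 0.5²) ≈ 1.4.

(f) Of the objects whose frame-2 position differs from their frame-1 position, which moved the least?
the blue square

(moved 0.5)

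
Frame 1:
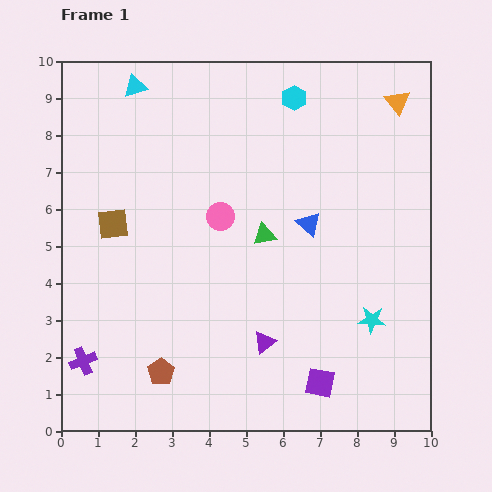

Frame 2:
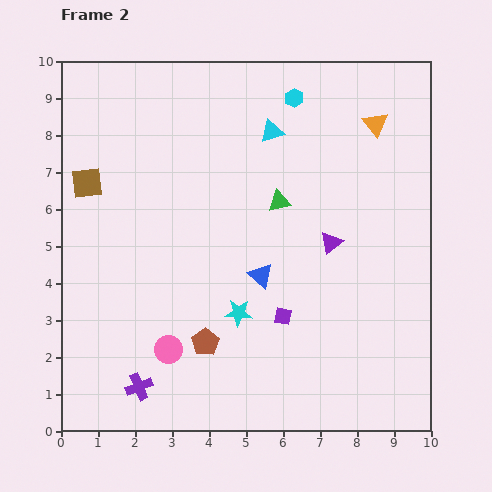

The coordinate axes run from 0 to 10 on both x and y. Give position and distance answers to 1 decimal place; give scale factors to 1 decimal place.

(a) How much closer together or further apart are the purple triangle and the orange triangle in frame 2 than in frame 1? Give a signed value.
-4.0

Distance in frame 1: 7.4. Distance in frame 2: 3.4.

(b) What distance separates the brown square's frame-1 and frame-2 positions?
1.3

The brown square moved from (1.4, 5.6) to (0.7, 6.7), a distance of √(0.7² + 1.1²) ≈ 1.3.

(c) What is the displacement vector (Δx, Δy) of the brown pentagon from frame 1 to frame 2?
(1.2, 0.8)

The brown pentagon was at (2.7, 1.6) in frame 1 and (3.9, 2.4) in frame 2.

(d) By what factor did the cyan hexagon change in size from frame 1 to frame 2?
0.8×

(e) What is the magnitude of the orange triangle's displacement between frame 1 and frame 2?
0.8

The orange triangle moved from (9.1, 8.9) to (8.5, 8.3), a distance of √(0.6² + 0.6²) ≈ 0.8.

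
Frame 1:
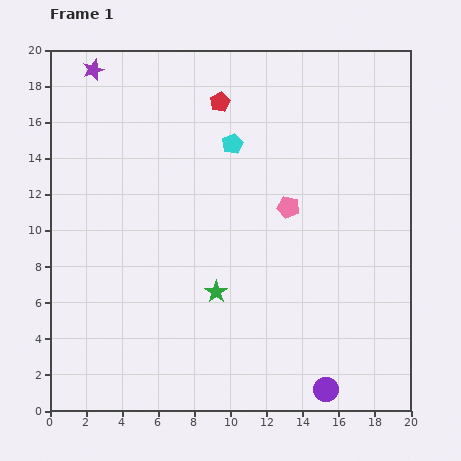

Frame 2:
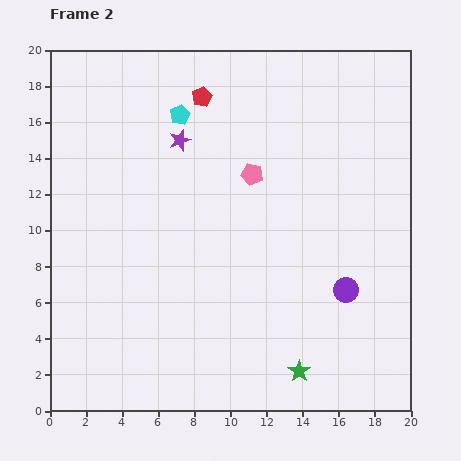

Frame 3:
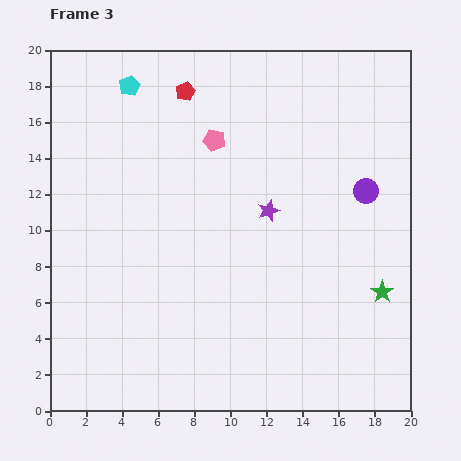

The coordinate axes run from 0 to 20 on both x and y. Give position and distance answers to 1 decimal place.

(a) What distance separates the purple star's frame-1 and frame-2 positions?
6.2

The purple star moved from (2.4, 18.9) to (7.2, 15.0), a distance of √(4.8² + 3.9²) ≈ 6.2.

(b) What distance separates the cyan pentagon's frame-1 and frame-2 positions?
3.3

The cyan pentagon moved from (10.1, 14.8) to (7.2, 16.4), a distance of √(2.9² + 1.6²) ≈ 3.3.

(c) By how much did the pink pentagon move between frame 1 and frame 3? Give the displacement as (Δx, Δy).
(-4.1, 3.7)

The pink pentagon was at (13.2, 11.3) in frame 1 and (9.1, 15.0) in frame 3.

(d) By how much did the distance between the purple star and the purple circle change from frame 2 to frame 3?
-6.9

Distance in frame 2: 12.4. Distance in frame 3: 5.5.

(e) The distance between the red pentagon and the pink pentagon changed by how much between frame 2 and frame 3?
-2.0

Distance in frame 2: 5.1. Distance in frame 3: 3.1.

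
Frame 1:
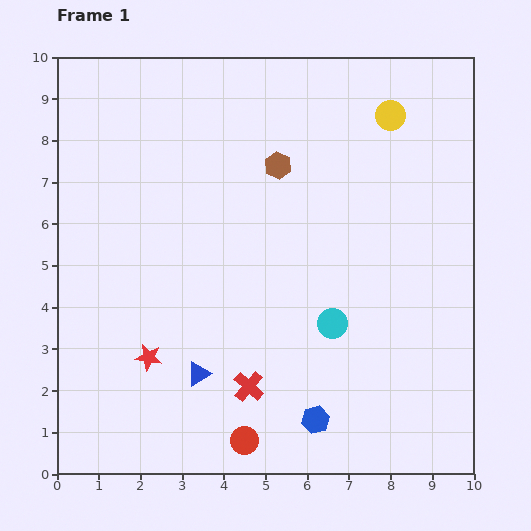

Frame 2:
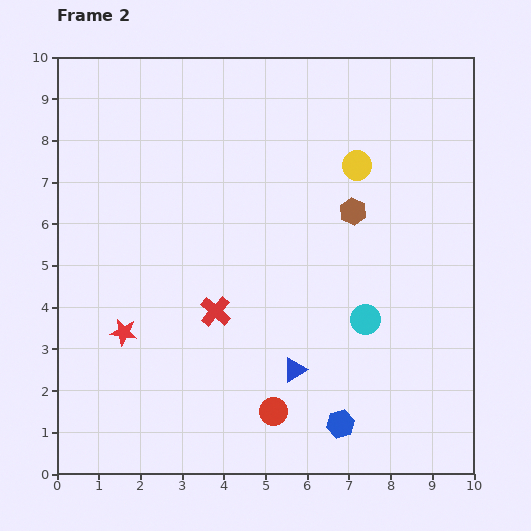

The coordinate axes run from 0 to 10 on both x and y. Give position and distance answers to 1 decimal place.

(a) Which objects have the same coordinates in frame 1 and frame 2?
none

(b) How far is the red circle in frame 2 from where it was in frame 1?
1.0

The red circle moved from (4.5, 0.8) to (5.2, 1.5), a distance of √(0.7² + 0.7²) ≈ 1.0.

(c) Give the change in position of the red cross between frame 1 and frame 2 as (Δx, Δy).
(-0.8, 1.8)

The red cross was at (4.6, 2.1) in frame 1 and (3.8, 3.9) in frame 2.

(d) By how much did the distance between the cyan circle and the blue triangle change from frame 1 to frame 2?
-1.3

Distance in frame 1: 3.4. Distance in frame 2: 2.1.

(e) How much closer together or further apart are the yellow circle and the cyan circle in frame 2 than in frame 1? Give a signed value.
-1.5

Distance in frame 1: 5.2. Distance in frame 2: 3.7.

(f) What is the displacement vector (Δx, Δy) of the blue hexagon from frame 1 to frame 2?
(0.6, -0.1)

The blue hexagon was at (6.2, 1.3) in frame 1 and (6.8, 1.2) in frame 2.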